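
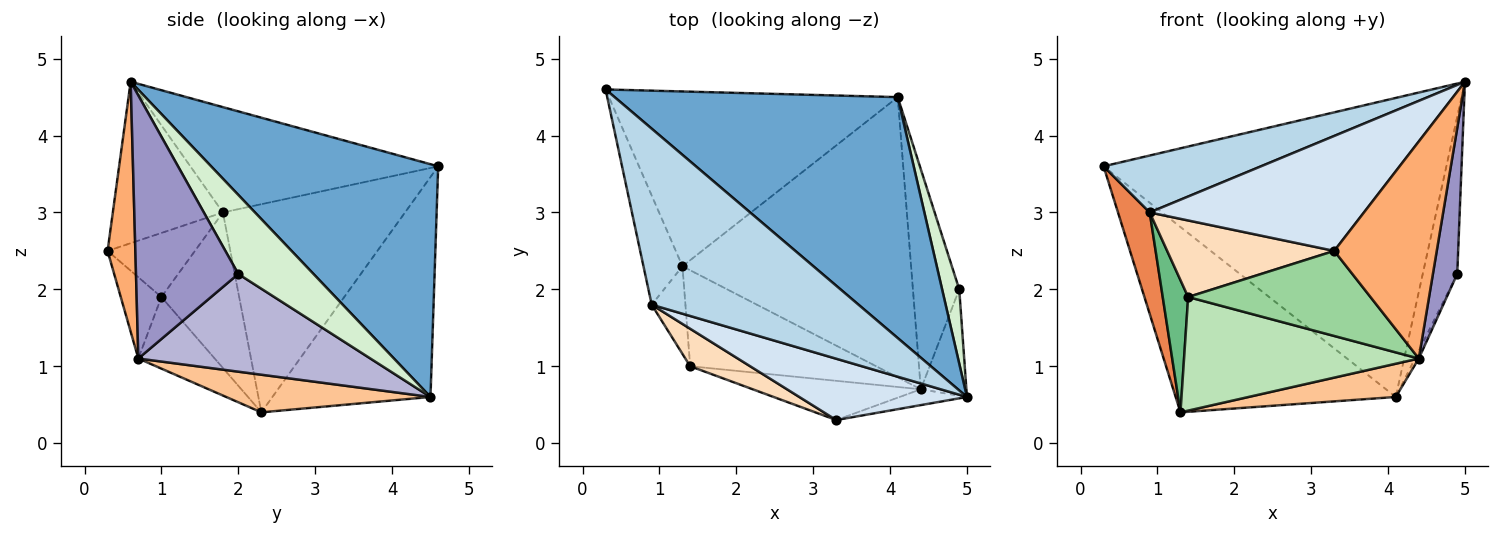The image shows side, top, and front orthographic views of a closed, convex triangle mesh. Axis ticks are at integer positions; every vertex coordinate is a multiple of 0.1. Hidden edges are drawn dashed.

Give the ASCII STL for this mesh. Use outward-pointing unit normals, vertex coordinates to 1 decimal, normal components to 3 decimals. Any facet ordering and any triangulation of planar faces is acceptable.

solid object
 facet normal 0.458 0.692 0.558
  outer loop
   vertex 4.1 4.5 0.6
   vertex 0.3 4.6 3.6
   vertex 5.0 0.6 4.7
  endloop
 endfacet
 facet normal -0.463 0.645 -0.608
  outer loop
   vertex 4.1 4.5 0.6
   vertex 1.3 2.3 0.4
   vertex 0.3 4.6 3.6
  endloop
 endfacet
 facet normal -0.436 -0.277 0.856
  outer loop
   vertex 0.9 1.8 3.0
   vertex 5.0 0.6 4.7
   vertex 0.3 4.6 3.6
  endloop
 endfacet
 facet normal -0.413 -0.804 0.429
  outer loop
   vertex 0.9 1.8 3.0
   vertex 3.3 0.3 2.5
   vertex 5.0 0.6 4.7
  endloop
 endfacet
 facet normal -0.969 -0.169 -0.181
  outer loop
   vertex 0.9 1.8 3.0
   vertex 0.3 4.6 3.6
   vertex 1.3 2.3 0.4
  endloop
 endfacet
 facet normal 0.261 -0.963 -0.070
  outer loop
   vertex 4.4 0.7 1.1
   vertex 5.0 0.6 4.7
   vertex 3.3 0.3 2.5
  endloop
 endfacet
 facet normal 0.161 -0.116 -0.980
  outer loop
   vertex 4.4 0.7 1.1
   vertex 1.3 2.3 0.4
   vertex 4.1 4.5 0.6
  endloop
 endfacet
 facet normal -0.425 -0.813 0.398
  outer loop
   vertex 1.4 1.0 1.9
   vertex 3.3 0.3 2.5
   vertex 0.9 1.8 3.0
  endloop
 endfacet
 facet normal -0.931 -0.304 -0.202
  outer loop
   vertex 1.4 1.0 1.9
   vertex 0.9 1.8 3.0
   vertex 1.3 2.3 0.4
  endloop
 endfacet
 facet normal -0.198 -0.890 -0.410
  outer loop
   vertex 1.4 1.0 1.9
   vertex 4.4 0.7 1.1
   vertex 3.3 0.3 2.5
  endloop
 endfacet
 facet normal -0.241 -0.741 -0.626
  outer loop
   vertex 1.4 1.0 1.9
   vertex 1.3 2.3 0.4
   vertex 4.4 0.7 1.1
  endloop
 endfacet
 facet normal 0.892 0.409 0.193
  outer loop
   vertex 4.9 2.0 2.2
   vertex 4.1 4.5 0.6
   vertex 5.0 0.6 4.7
  endloop
 endfacet
 facet normal 0.959 -0.228 -0.166
  outer loop
   vertex 4.9 2.0 2.2
   vertex 5.0 0.6 4.7
   vertex 4.4 0.7 1.1
  endloop
 endfacet
 facet normal 0.903 0.015 -0.428
  outer loop
   vertex 4.9 2.0 2.2
   vertex 4.4 0.7 1.1
   vertex 4.1 4.5 0.6
  endloop
 endfacet
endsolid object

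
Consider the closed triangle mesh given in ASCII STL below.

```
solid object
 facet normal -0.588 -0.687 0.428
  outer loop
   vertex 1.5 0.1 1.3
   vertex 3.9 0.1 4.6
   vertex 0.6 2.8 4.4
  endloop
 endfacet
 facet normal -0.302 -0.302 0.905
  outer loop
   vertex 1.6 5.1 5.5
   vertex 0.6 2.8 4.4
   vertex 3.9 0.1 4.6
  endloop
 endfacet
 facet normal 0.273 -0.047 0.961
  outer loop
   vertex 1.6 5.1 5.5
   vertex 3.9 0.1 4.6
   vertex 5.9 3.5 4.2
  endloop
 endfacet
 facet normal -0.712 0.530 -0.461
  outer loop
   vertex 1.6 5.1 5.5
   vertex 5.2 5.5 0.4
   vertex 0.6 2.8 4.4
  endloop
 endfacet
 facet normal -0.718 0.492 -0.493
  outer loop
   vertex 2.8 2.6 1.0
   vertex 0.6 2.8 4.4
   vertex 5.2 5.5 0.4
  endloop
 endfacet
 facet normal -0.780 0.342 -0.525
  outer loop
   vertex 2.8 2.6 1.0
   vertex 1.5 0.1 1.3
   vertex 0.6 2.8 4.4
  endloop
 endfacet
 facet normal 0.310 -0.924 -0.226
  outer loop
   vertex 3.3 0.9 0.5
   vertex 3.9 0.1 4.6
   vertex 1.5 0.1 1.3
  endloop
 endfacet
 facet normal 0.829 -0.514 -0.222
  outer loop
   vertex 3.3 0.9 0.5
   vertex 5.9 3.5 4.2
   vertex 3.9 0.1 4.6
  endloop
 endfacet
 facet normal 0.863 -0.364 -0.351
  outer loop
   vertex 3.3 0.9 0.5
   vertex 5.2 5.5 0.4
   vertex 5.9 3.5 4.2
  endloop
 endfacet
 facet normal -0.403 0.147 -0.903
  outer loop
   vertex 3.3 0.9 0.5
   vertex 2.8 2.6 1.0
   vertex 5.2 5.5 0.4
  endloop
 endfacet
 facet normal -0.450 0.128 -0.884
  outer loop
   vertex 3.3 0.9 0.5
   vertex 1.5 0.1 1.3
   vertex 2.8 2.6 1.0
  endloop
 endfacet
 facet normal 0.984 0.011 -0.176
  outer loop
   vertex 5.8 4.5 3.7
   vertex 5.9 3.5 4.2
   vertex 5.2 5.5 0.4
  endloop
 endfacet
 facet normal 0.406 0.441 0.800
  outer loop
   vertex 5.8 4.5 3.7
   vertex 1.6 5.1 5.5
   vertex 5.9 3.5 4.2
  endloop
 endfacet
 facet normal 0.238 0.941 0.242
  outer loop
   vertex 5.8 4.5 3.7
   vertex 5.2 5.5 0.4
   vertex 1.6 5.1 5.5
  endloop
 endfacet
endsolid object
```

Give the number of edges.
21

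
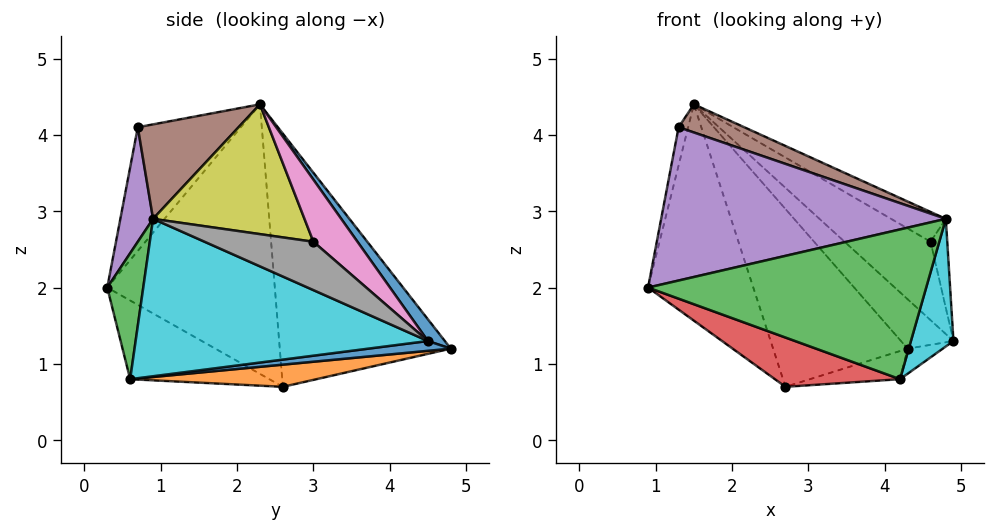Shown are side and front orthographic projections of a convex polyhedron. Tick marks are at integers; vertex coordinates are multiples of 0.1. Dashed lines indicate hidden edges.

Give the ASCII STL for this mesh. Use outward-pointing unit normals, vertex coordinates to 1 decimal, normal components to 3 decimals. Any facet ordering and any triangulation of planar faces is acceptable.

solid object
 facet normal 0.216 0.669 0.711
  outer loop
   vertex 4.3 4.8 1.2
   vertex 1.5 2.3 4.4
   vertex 4.9 4.5 1.3
  endloop
 endfacet
 facet normal -0.825 0.518 -0.226
  outer loop
   vertex 2.7 2.6 0.7
   vertex 0.9 0.3 2.0
   vertex 1.5 2.3 4.4
  endloop
 endfacet
 facet normal -0.770 0.606 -0.201
  outer loop
   vertex 2.7 2.6 0.7
   vertex 1.5 2.3 4.4
   vertex 4.3 4.8 1.2
  endloop
 endfacet
 facet normal -0.981 0.091 0.170
  outer loop
   vertex 1.3 0.7 4.1
   vertex 1.5 2.3 4.4
   vertex 0.9 0.3 2.0
  endloop
 endfacet
 facet normal 0.113 -0.980 0.165
  outer loop
   vertex 1.3 0.7 4.1
   vertex 0.9 0.3 2.0
   vertex 4.8 0.9 2.9
  endloop
 endfacet
 facet normal 0.328 -0.214 0.920
  outer loop
   vertex 1.3 0.7 4.1
   vertex 4.8 0.9 2.9
   vertex 1.5 2.3 4.4
  endloop
 endfacet
 facet normal 0.302 0.589 0.749
  outer loop
   vertex 4.6 3.0 2.6
   vertex 4.9 4.5 1.3
   vertex 1.5 2.3 4.4
  endloop
 endfacet
 facet normal 0.917 0.141 0.374
  outer loop
   vertex 4.6 3.0 2.6
   vertex 4.8 0.9 2.9
   vertex 4.9 4.5 1.3
  endloop
 endfacet
 facet normal 0.466 0.168 0.868
  outer loop
   vertex 4.6 3.0 2.6
   vertex 1.5 2.3 4.4
   vertex 4.8 0.9 2.9
  endloop
 endfacet
 facet normal 0.957 -0.139 -0.254
  outer loop
   vertex 4.2 0.6 0.8
   vertex 4.9 4.5 1.3
   vertex 4.8 0.9 2.9
  endloop
 endfacet
 facet normal 0.206 0.088 -0.975
  outer loop
   vertex 4.2 0.6 0.8
   vertex 4.3 4.8 1.2
   vertex 4.9 4.5 1.3
  endloop
 endfacet
 facet normal 0.184 0.089 -0.979
  outer loop
   vertex 4.2 0.6 0.8
   vertex 2.7 2.6 0.7
   vertex 4.3 4.8 1.2
  endloop
 endfacet
 facet normal 0.128 -0.986 0.104
  outer loop
   vertex 4.2 0.6 0.8
   vertex 4.8 0.9 2.9
   vertex 0.9 0.3 2.0
  endloop
 endfacet
 facet normal -0.306 -0.275 -0.911
  outer loop
   vertex 4.2 0.6 0.8
   vertex 0.9 0.3 2.0
   vertex 2.7 2.6 0.7
  endloop
 endfacet
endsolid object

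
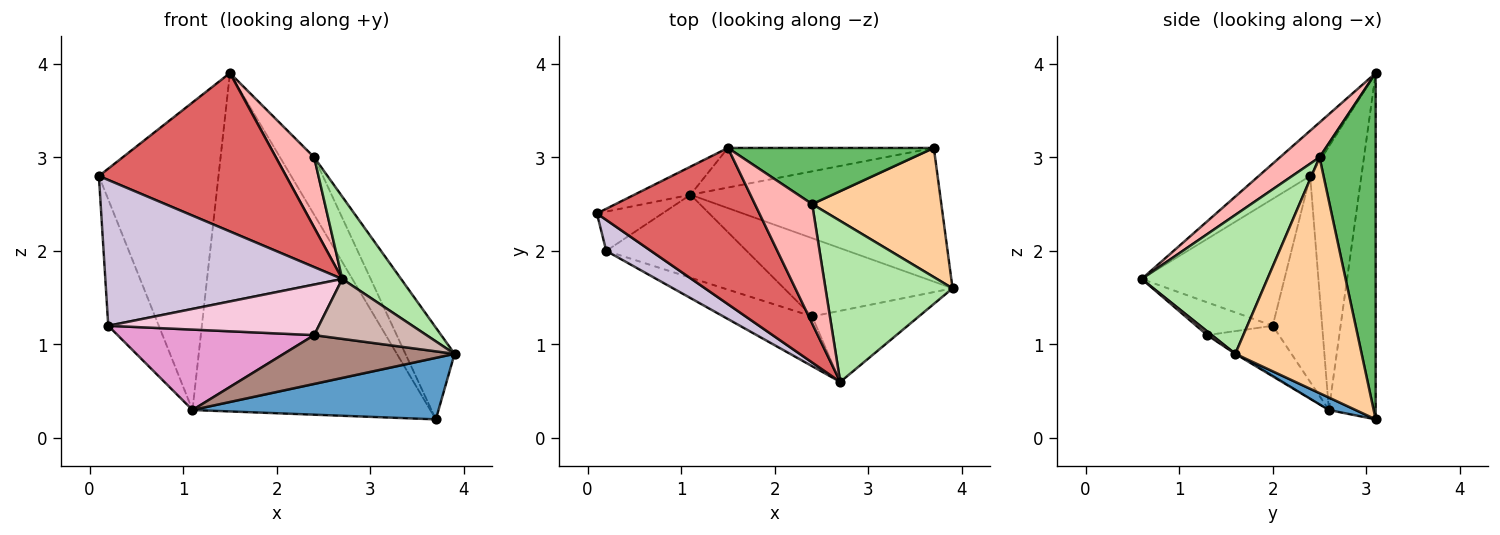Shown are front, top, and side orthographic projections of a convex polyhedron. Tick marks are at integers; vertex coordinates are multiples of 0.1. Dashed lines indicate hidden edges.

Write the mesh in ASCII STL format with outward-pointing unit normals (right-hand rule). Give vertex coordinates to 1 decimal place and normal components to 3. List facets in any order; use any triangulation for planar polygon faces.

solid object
 facet normal 0.045 -0.417 -0.908
  outer loop
   vertex 1.1 2.6 0.3
   vertex 3.7 3.1 0.2
   vertex 3.9 1.6 0.9
  endloop
 endfacet
 facet normal -0.392 0.916 -0.084
  outer loop
   vertex 1.1 2.6 0.3
   vertex 0.1 2.4 2.8
   vertex 1.5 3.1 3.9
  endloop
 endfacet
 facet normal -0.192 0.975 -0.114
  outer loop
   vertex 1.1 2.6 0.3
   vertex 1.5 3.1 3.9
   vertex 3.7 3.1 0.2
  endloop
 endfacet
 facet normal 0.830 0.323 0.455
  outer loop
   vertex 2.4 2.5 3.0
   vertex 3.9 1.6 0.9
   vertex 3.7 3.1 0.2
  endloop
 endfacet
 facet normal 0.762 0.463 0.453
  outer loop
   vertex 2.4 2.5 3.0
   vertex 3.7 3.1 0.2
   vertex 1.5 3.1 3.9
  endloop
 endfacet
 facet normal 0.697 -0.326 0.638
  outer loop
   vertex 2.7 0.6 1.7
   vertex 3.9 1.6 0.9
   vertex 2.4 2.5 3.0
  endloop
 endfacet
 facet normal -0.192 -0.699 0.689
  outer loop
   vertex 2.7 0.6 1.7
   vertex 1.5 3.1 3.9
   vertex 0.1 2.4 2.8
  endloop
 endfacet
 facet normal 0.464 -0.449 0.763
  outer loop
   vertex 2.7 0.6 1.7
   vertex 2.4 2.5 3.0
   vertex 1.5 3.1 3.9
  endloop
 endfacet
 facet normal -0.682 0.698 -0.217
  outer loop
   vertex 0.2 2.0 1.2
   vertex 0.1 2.4 2.8
   vertex 1.1 2.6 0.3
  endloop
 endfacet
 facet normal -0.508 -0.843 0.179
  outer loop
   vertex 0.2 2.0 1.2
   vertex 2.7 0.6 1.7
   vertex 0.1 2.4 2.8
  endloop
 endfacet
 facet normal -0.007 -0.529 -0.848
  outer loop
   vertex 2.4 1.3 1.1
   vertex 1.1 2.6 0.3
   vertex 3.9 1.6 0.9
  endloop
 endfacet
 facet normal 0.027 -0.644 -0.765
  outer loop
   vertex 2.4 1.3 1.1
   vertex 3.9 1.6 0.9
   vertex 2.7 0.6 1.7
  endloop
 endfacet
 facet normal -0.246 -0.675 -0.696
  outer loop
   vertex 2.4 1.3 1.1
   vertex 0.2 2.0 1.2
   vertex 1.1 2.6 0.3
  endloop
 endfacet
 facet normal -0.250 -0.690 -0.679
  outer loop
   vertex 2.4 1.3 1.1
   vertex 2.7 0.6 1.7
   vertex 0.2 2.0 1.2
  endloop
 endfacet
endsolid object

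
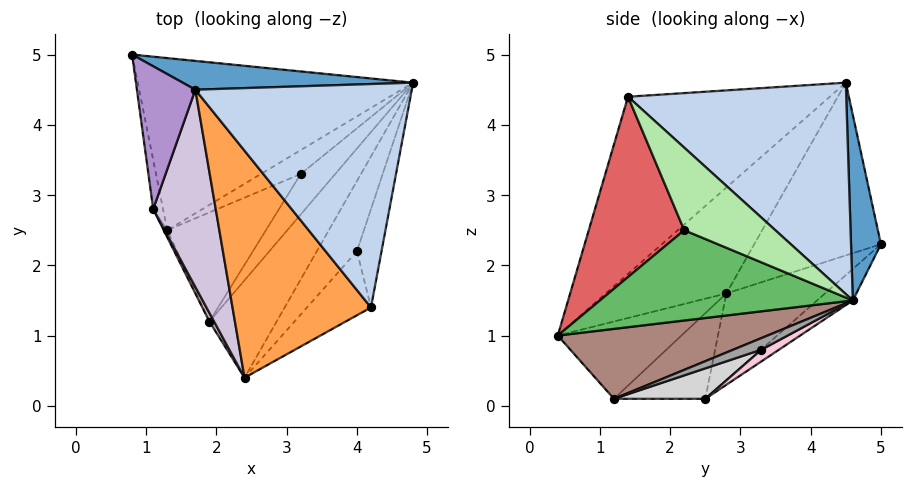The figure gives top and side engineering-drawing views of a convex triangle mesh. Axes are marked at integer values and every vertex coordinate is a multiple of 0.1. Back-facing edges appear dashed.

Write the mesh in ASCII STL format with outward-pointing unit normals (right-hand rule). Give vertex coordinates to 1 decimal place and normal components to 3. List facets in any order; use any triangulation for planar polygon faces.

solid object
 facet normal 0.130 0.978 0.162
  outer loop
   vertex 1.7 4.5 4.6
   vertex 4.8 4.6 1.5
   vertex 0.8 5.0 2.3
  endloop
 endfacet
 facet normal 0.621 0.459 0.635
  outer loop
   vertex 4.2 1.4 4.4
   vertex 4.8 4.6 1.5
   vertex 1.7 4.5 4.6
  endloop
 endfacet
 facet normal -0.653 -0.560 0.510
  outer loop
   vertex 4.2 1.4 4.4
   vertex 1.7 4.5 4.6
   vertex 2.4 0.4 1.0
  endloop
 endfacet
 facet normal -0.086 0.648 -0.756
  outer loop
   vertex 1.3 2.5 0.1
   vertex 0.8 5.0 2.3
   vertex 4.8 4.6 1.5
  endloop
 endfacet
 facet normal 0.826 -0.428 -0.367
  outer loop
   vertex 4.0 2.2 2.5
   vertex 2.4 0.4 1.0
   vertex 4.8 4.6 1.5
  endloop
 endfacet
 facet normal 0.878 -0.402 -0.261
  outer loop
   vertex 4.0 2.2 2.5
   vertex 4.8 4.6 1.5
   vertex 4.2 1.4 4.4
  endloop
 endfacet
 facet normal 0.823 -0.488 -0.292
  outer loop
   vertex 4.0 2.2 2.5
   vertex 4.2 1.4 4.4
   vertex 2.4 0.4 1.0
  endloop
 endfacet
 facet normal -0.989 -0.099 -0.112
  outer loop
   vertex 1.1 2.8 1.6
   vertex 0.8 5.0 2.3
   vertex 1.3 2.5 0.1
  endloop
 endfacet
 facet normal -0.923 -0.225 0.312
  outer loop
   vertex 1.1 2.8 1.6
   vertex 1.7 4.5 4.6
   vertex 0.8 5.0 2.3
  endloop
 endfacet
 facet normal -0.740 -0.510 0.437
  outer loop
   vertex 1.1 2.8 1.6
   vertex 2.4 0.4 1.0
   vertex 1.7 4.5 4.6
  endloop
 endfacet
 facet normal 0.685 -0.313 -0.658
  outer loop
   vertex 1.9 1.2 0.1
   vertex 4.8 4.6 1.5
   vertex 2.4 0.4 1.0
  endloop
 endfacet
 facet normal -0.872 -0.486 0.053
  outer loop
   vertex 1.9 1.2 0.1
   vertex 2.4 0.4 1.0
   vertex 1.1 2.8 1.6
  endloop
 endfacet
 facet normal -0.907 -0.419 -0.037
  outer loop
   vertex 1.9 1.2 0.1
   vertex 1.1 2.8 1.6
   vertex 1.3 2.5 0.1
  endloop
 endfacet
 facet normal 0.278 0.167 -0.946
  outer loop
   vertex 3.2 3.3 0.8
   vertex 1.3 2.5 0.1
   vertex 4.8 4.6 1.5
  endloop
 endfacet
 facet normal 0.316 0.118 -0.941
  outer loop
   vertex 3.2 3.3 0.8
   vertex 4.8 4.6 1.5
   vertex 1.9 1.2 0.1
  endloop
 endfacet
 facet normal 0.292 0.135 -0.947
  outer loop
   vertex 3.2 3.3 0.8
   vertex 1.9 1.2 0.1
   vertex 1.3 2.5 0.1
  endloop
 endfacet
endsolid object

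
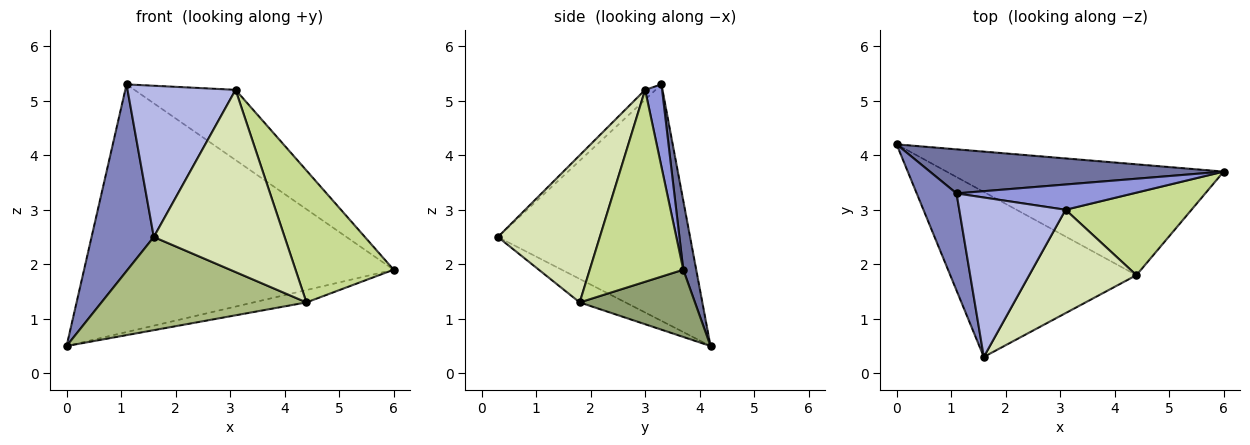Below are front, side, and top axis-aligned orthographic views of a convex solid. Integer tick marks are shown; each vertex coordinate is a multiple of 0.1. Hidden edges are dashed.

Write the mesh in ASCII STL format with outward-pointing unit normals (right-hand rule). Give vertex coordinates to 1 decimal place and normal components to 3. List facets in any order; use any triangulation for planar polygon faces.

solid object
 facet normal 0.041 0.984 0.175
  outer loop
   vertex 1.1 3.3 5.3
   vertex 6.0 3.7 1.9
   vertex 0.0 4.2 0.5
  endloop
 endfacet
 facet normal -0.939 -0.304 0.158
  outer loop
   vertex 1.1 3.3 5.3
   vertex 0.0 4.2 0.5
   vertex 1.6 0.3 2.5
  endloop
 endfacet
 facet normal 0.156 0.929 0.334
  outer loop
   vertex 3.1 3.0 5.2
   vertex 6.0 3.7 1.9
   vertex 1.1 3.3 5.3
  endloop
 endfacet
 facet normal -0.067 -0.687 0.724
  outer loop
   vertex 3.1 3.0 5.2
   vertex 1.1 3.3 5.3
   vertex 1.6 0.3 2.5
  endloop
 endfacet
 facet normal 0.234 0.108 -0.966
  outer loop
   vertex 4.4 1.8 1.3
   vertex 0.0 4.2 0.5
   vertex 6.0 3.7 1.9
  endloop
 endfacet
 facet normal -0.109 -0.489 -0.866
  outer loop
   vertex 4.4 1.8 1.3
   vertex 1.6 0.3 2.5
   vertex 0.0 4.2 0.5
  endloop
 endfacet
 facet normal 0.628 -0.659 0.412
  outer loop
   vertex 4.4 1.8 1.3
   vertex 6.0 3.7 1.9
   vertex 3.1 3.0 5.2
  endloop
 endfacet
 facet normal 0.561 -0.720 0.409
  outer loop
   vertex 4.4 1.8 1.3
   vertex 3.1 3.0 5.2
   vertex 1.6 0.3 2.5
  endloop
 endfacet
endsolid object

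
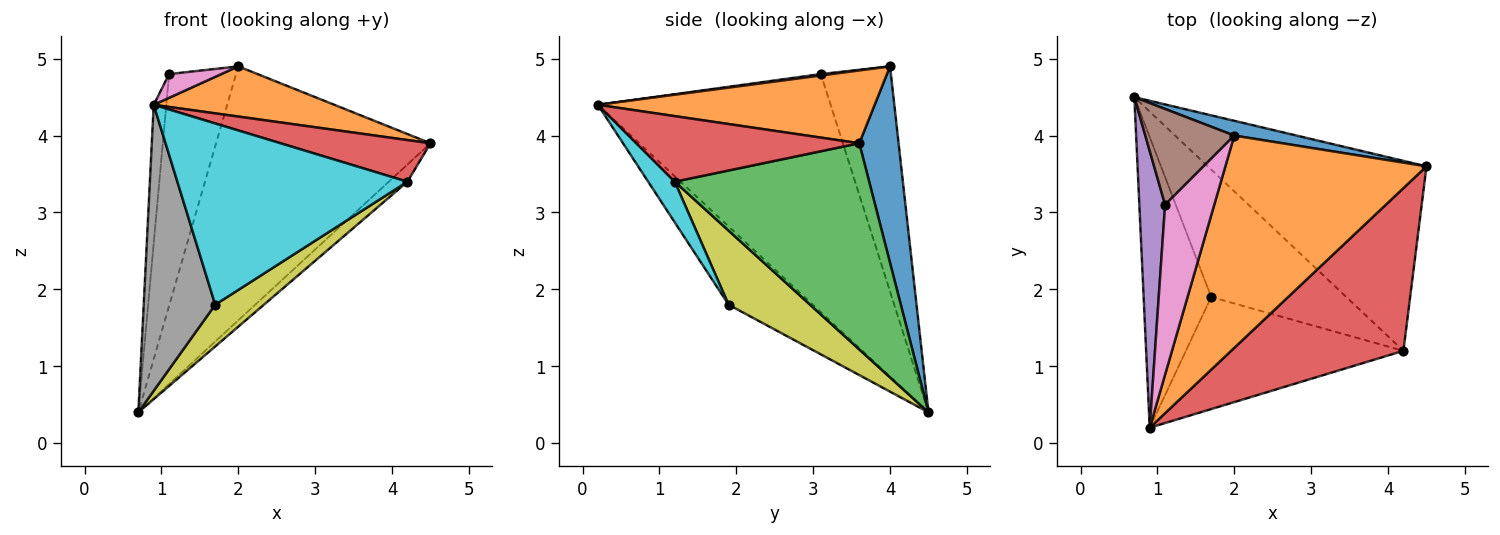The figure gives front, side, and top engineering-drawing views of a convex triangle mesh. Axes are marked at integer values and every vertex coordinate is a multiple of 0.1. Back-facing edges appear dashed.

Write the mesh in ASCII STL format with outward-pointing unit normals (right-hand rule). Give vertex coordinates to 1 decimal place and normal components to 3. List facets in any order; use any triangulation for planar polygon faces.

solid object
 facet normal 0.180 0.982 0.057
  outer loop
   vertex 2.0 4.0 4.9
   vertex 4.5 3.6 3.9
   vertex 0.7 4.5 0.4
  endloop
 endfacet
 facet normal 0.332 -0.217 0.918
  outer loop
   vertex 2.0 4.0 4.9
   vertex 0.9 0.2 4.4
   vertex 4.5 3.6 3.9
  endloop
 endfacet
 facet normal 0.684 0.066 -0.726
  outer loop
   vertex 4.2 1.2 3.4
   vertex 0.7 4.5 0.4
   vertex 4.5 3.6 3.9
  endloop
 endfacet
 facet normal 0.346 -0.233 0.909
  outer loop
   vertex 4.2 1.2 3.4
   vertex 4.5 3.6 3.9
   vertex 0.9 0.2 4.4
  endloop
 endfacet
 facet normal -0.993 0.054 0.107
  outer loop
   vertex 1.1 3.1 4.8
   vertex 0.7 4.5 0.4
   vertex 0.9 0.2 4.4
  endloop
 endfacet
 facet normal -0.695 0.664 0.275
  outer loop
   vertex 1.1 3.1 4.8
   vertex 2.0 4.0 4.9
   vertex 0.7 4.5 0.4
  endloop
 endfacet
 facet normal 0.029 -0.139 0.990
  outer loop
   vertex 1.1 3.1 4.8
   vertex 0.9 0.2 4.4
   vertex 2.0 4.0 4.9
  endloop
 endfacet
 facet normal -0.637 -0.541 -0.550
  outer loop
   vertex 1.7 1.9 1.8
   vertex 0.9 0.2 4.4
   vertex 0.7 4.5 0.4
  endloop
 endfacet
 facet normal 0.462 -0.276 -0.843
  outer loop
   vertex 1.7 1.9 1.8
   vertex 0.7 4.5 0.4
   vertex 4.2 1.2 3.4
  endloop
 endfacet
 facet normal 0.098 -0.846 -0.523
  outer loop
   vertex 1.7 1.9 1.8
   vertex 4.2 1.2 3.4
   vertex 0.9 0.2 4.4
  endloop
 endfacet
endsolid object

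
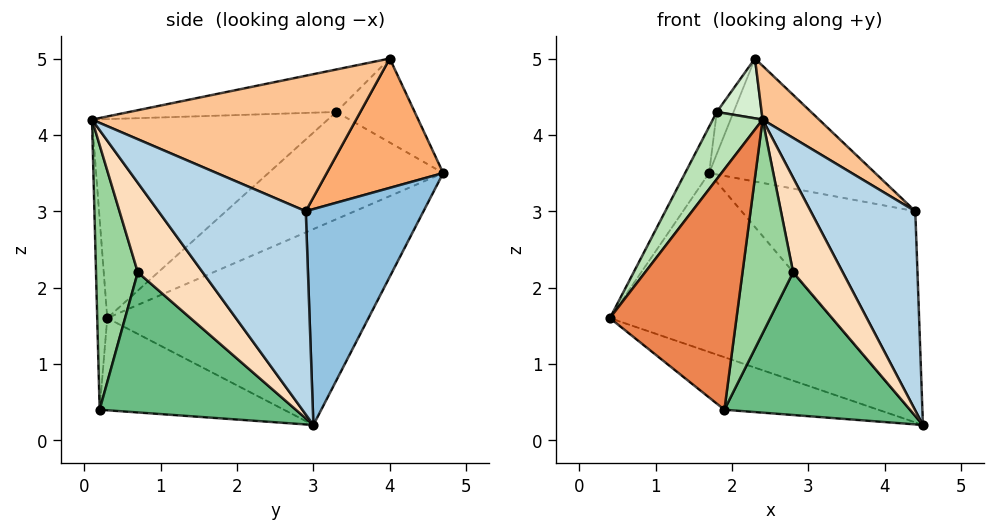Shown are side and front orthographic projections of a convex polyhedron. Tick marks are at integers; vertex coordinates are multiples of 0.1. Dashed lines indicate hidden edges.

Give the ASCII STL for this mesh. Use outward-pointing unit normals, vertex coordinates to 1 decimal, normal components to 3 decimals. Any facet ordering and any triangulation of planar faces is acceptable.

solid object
 facet normal -0.544 0.463 -0.700
  outer loop
   vertex 1.7 4.7 3.5
   vertex 4.5 3.0 0.2
   vertex 0.4 0.3 1.6
  endloop
 endfacet
 facet normal 0.560 0.827 0.050
  outer loop
   vertex 4.4 2.9 3.0
   vertex 4.5 3.0 0.2
   vertex 1.7 4.7 3.5
  endloop
 endfacet
 facet normal 0.815 -0.579 0.008
  outer loop
   vertex 4.4 2.9 3.0
   vertex 2.4 0.1 4.2
   vertex 4.5 3.0 0.2
  endloop
 endfacet
 facet normal -0.539 0.450 -0.712
  outer loop
   vertex 1.9 0.2 0.4
   vertex 0.4 0.3 1.6
   vertex 4.5 3.0 0.2
  endloop
 endfacet
 facet normal -0.079 -0.997 -0.016
  outer loop
   vertex 1.9 0.2 0.4
   vertex 2.4 0.1 4.2
   vertex 0.4 0.3 1.6
  endloop
 endfacet
 facet normal 0.568 0.809 0.151
  outer loop
   vertex 2.3 4.0 5.0
   vertex 4.4 2.9 3.0
   vertex 1.7 4.7 3.5
  endloop
 endfacet
 facet normal 0.644 -0.138 0.752
  outer loop
   vertex 2.3 4.0 5.0
   vertex 2.4 0.1 4.2
   vertex 4.4 2.9 3.0
  endloop
 endfacet
 facet normal 0.794 -0.607 -0.023
  outer loop
   vertex 2.8 0.7 2.2
   vertex 4.5 3.0 0.2
   vertex 2.4 0.1 4.2
  endloop
 endfacet
 facet normal 0.716 -0.677 -0.170
  outer loop
   vertex 2.8 0.7 2.2
   vertex 1.9 0.2 0.4
   vertex 4.5 3.0 0.2
  endloop
 endfacet
 facet normal 0.633 -0.767 -0.103
  outer loop
   vertex 2.8 0.7 2.2
   vertex 2.4 0.1 4.2
   vertex 1.9 0.2 0.4
  endloop
 endfacet
 facet normal -0.788 -0.166 0.593
  outer loop
   vertex 1.8 3.3 4.3
   vertex 0.4 0.3 1.6
   vertex 2.4 0.1 4.2
  endloop
 endfacet
 facet normal -0.723 -0.157 0.673
  outer loop
   vertex 1.8 3.3 4.3
   vertex 2.4 0.1 4.2
   vertex 2.3 4.0 5.0
  endloop
 endfacet
 facet normal -0.931 0.128 0.341
  outer loop
   vertex 1.8 3.3 4.3
   vertex 1.7 4.7 3.5
   vertex 0.4 0.3 1.6
  endloop
 endfacet
 facet normal -0.878 0.188 0.439
  outer loop
   vertex 1.8 3.3 4.3
   vertex 2.3 4.0 5.0
   vertex 1.7 4.7 3.5
  endloop
 endfacet
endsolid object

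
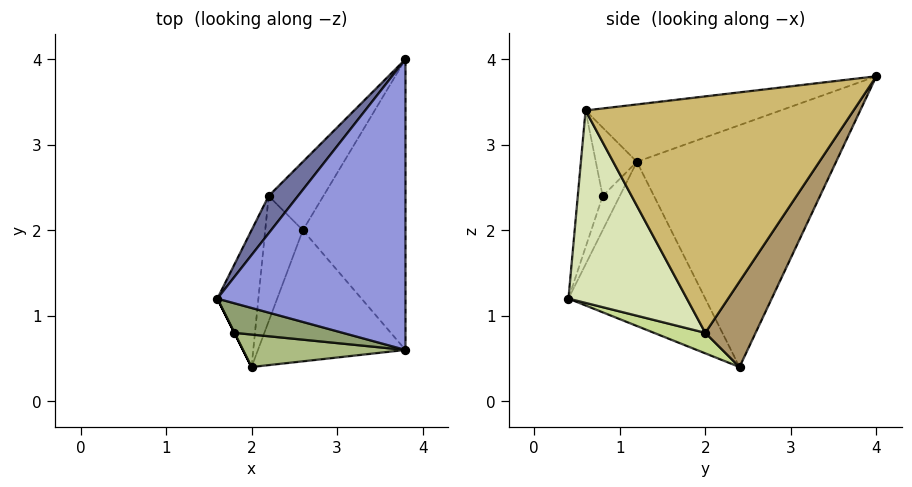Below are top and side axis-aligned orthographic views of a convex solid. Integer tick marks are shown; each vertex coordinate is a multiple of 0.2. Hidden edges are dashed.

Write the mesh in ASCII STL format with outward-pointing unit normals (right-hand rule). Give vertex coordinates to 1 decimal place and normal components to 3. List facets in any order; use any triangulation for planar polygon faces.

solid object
 facet normal -0.799 0.593 0.097
  outer loop
   vertex 2.2 2.4 0.4
   vertex 1.6 1.2 2.8
   vertex 3.8 4.0 3.8
  endloop
 endfacet
 facet normal -0.970 0.000 -0.243
  outer loop
   vertex 2.2 2.4 0.4
   vertex 2.0 0.4 1.2
   vertex 1.6 1.2 2.8
  endloop
 endfacet
 facet normal -0.290 -0.112 0.951
  outer loop
   vertex 3.8 0.6 3.4
   vertex 3.8 4.0 3.8
   vertex 1.6 1.2 2.8
  endloop
 endfacet
 facet normal -0.894 -0.447 0.000
  outer loop
   vertex 1.8 0.8 2.4
   vertex 1.6 1.2 2.8
   vertex 2.0 0.4 1.2
  endloop
 endfacet
 facet normal -0.357 -0.744 0.565
  outer loop
   vertex 1.8 0.8 2.4
   vertex 3.8 0.6 3.4
   vertex 1.6 1.2 2.8
  endloop
 endfacet
 facet normal -0.230 -0.934 0.273
  outer loop
   vertex 1.8 0.8 2.4
   vertex 2.0 0.4 1.2
   vertex 3.8 0.6 3.4
  endloop
 endfacet
 facet normal 0.445 -0.371 -0.815
  outer loop
   vertex 2.6 2.0 0.8
   vertex 2.0 0.4 1.2
   vertex 2.2 2.4 0.4
  endloop
 endfacet
 facet normal 0.724 -0.410 -0.555
  outer loop
   vertex 2.6 2.0 0.8
   vertex 3.8 0.6 3.4
   vertex 2.0 0.4 1.2
  endloop
 endfacet
 facet normal 0.806 0.290 -0.516
  outer loop
   vertex 2.6 2.0 0.8
   vertex 2.2 2.4 0.4
   vertex 3.8 4.0 3.8
  endloop
 endfacet
 facet normal 0.916 0.047 -0.398
  outer loop
   vertex 2.6 2.0 0.8
   vertex 3.8 4.0 3.8
   vertex 3.8 0.6 3.4
  endloop
 endfacet
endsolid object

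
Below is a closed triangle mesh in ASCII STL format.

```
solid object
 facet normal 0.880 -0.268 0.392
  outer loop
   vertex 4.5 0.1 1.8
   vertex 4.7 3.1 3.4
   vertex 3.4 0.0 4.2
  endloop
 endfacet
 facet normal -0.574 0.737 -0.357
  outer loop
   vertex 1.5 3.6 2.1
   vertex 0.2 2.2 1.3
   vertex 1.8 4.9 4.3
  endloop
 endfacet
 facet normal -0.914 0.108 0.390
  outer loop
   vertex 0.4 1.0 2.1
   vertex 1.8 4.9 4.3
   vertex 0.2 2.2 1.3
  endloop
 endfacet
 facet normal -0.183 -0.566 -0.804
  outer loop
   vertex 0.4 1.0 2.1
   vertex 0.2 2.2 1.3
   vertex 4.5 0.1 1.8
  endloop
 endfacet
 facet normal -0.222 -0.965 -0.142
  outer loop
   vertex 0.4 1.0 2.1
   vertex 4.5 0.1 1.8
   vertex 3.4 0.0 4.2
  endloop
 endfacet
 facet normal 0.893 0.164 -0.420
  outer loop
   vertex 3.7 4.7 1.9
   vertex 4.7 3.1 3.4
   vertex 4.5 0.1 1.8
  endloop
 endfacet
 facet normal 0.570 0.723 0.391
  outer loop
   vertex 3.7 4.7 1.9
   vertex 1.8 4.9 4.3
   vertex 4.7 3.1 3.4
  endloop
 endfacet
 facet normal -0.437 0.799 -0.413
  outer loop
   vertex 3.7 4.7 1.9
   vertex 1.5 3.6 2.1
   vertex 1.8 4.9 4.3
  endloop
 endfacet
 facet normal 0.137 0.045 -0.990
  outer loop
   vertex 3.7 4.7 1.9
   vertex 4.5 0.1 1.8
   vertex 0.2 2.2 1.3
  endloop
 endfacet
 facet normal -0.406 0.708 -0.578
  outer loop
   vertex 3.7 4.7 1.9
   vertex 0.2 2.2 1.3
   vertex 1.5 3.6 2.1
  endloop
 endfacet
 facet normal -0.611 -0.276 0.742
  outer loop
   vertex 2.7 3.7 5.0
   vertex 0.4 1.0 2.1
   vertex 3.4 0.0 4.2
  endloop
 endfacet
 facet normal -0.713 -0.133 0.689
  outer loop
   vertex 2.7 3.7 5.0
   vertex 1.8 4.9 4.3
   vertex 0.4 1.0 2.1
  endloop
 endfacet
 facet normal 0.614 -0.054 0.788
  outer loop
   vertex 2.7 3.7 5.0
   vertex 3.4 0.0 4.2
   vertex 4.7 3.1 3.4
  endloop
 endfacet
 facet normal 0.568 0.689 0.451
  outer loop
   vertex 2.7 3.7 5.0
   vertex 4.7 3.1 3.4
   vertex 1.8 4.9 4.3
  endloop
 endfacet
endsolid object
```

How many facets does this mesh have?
14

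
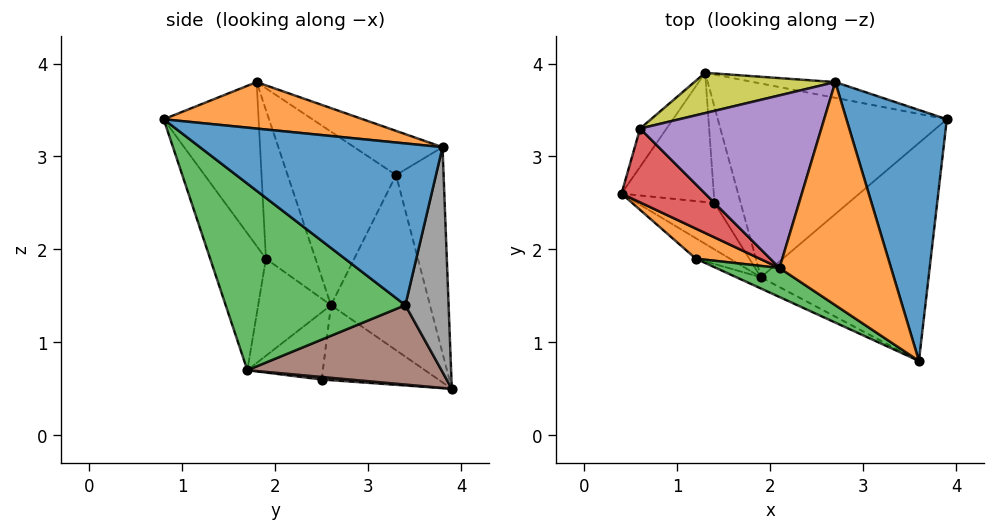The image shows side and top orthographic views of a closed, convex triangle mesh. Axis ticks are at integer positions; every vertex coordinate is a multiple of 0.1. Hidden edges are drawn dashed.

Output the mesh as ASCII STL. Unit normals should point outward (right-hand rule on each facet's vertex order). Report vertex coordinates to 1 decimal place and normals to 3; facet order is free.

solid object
 facet normal 0.812 0.294 0.504
  outer loop
   vertex 2.7 3.8 3.1
   vertex 3.6 0.8 3.4
   vertex 3.9 3.4 1.4
  endloop
 endfacet
 facet normal 0.377 0.203 0.904
  outer loop
   vertex 2.7 3.8 3.1
   vertex 2.1 1.8 3.8
   vertex 3.6 0.8 3.4
  endloop
 endfacet
 facet normal 0.638 -0.514 -0.573
  outer loop
   vertex 1.9 1.7 0.7
   vertex 3.9 3.4 1.4
   vertex 3.6 0.8 3.4
  endloop
 endfacet
 facet normal -0.769 -0.522 0.371
  outer loop
   vertex 0.6 3.3 2.8
   vertex 0.4 2.6 1.4
   vertex 2.1 1.8 3.8
  endloop
 endfacet
 facet normal -0.219 0.380 0.899
  outer loop
   vertex 0.6 3.3 2.8
   vertex 2.1 1.8 3.8
   vertex 2.7 3.8 3.1
  endloop
 endfacet
 facet normal 0.328 0.003 -0.945
  outer loop
   vertex 1.3 3.9 0.5
   vertex 3.9 3.4 1.4
   vertex 1.9 1.7 0.7
  endloop
 endfacet
 facet normal -0.855 0.502 -0.129
  outer loop
   vertex 1.3 3.9 0.5
   vertex 0.4 2.6 1.4
   vertex 0.6 3.3 2.8
  endloop
 endfacet
 facet normal 0.214 0.974 -0.078
  outer loop
   vertex 1.3 3.9 0.5
   vertex 2.7 3.8 3.1
   vertex 3.9 3.4 1.4
  endloop
 endfacet
 facet normal -0.251 0.952 0.172
  outer loop
   vertex 1.3 3.9 0.5
   vertex 0.6 3.3 2.8
   vertex 2.7 3.8 3.1
  endloop
 endfacet
 facet normal -0.571 -0.796 -0.201
  outer loop
   vertex 1.2 1.9 1.9
   vertex 0.4 2.6 1.4
   vertex 1.9 1.7 0.7
  endloop
 endfacet
 facet normal -0.380 -0.922 -0.068
  outer loop
   vertex 1.2 1.9 1.9
   vertex 1.9 1.7 0.7
   vertex 3.6 0.8 3.4
  endloop
 endfacet
 facet normal -0.729 -0.609 0.313
  outer loop
   vertex 1.2 1.9 1.9
   vertex 2.1 1.8 3.8
   vertex 0.4 2.6 1.4
  endloop
 endfacet
 facet normal -0.507 -0.839 0.196
  outer loop
   vertex 1.2 1.9 1.9
   vertex 3.6 0.8 3.4
   vertex 2.1 1.8 3.8
  endloop
 endfacet
 facet normal -0.585 -0.450 -0.675
  outer loop
   vertex 1.4 2.5 0.6
   vertex 1.9 1.7 0.7
   vertex 0.4 2.6 1.4
  endloop
 endfacet
 facet normal -0.628 -0.100 -0.772
  outer loop
   vertex 1.4 2.5 0.6
   vertex 0.4 2.6 1.4
   vertex 1.3 3.9 0.5
  endloop
 endfacet
 facet normal 0.096 -0.064 -0.993
  outer loop
   vertex 1.4 2.5 0.6
   vertex 1.3 3.9 0.5
   vertex 1.9 1.7 0.7
  endloop
 endfacet
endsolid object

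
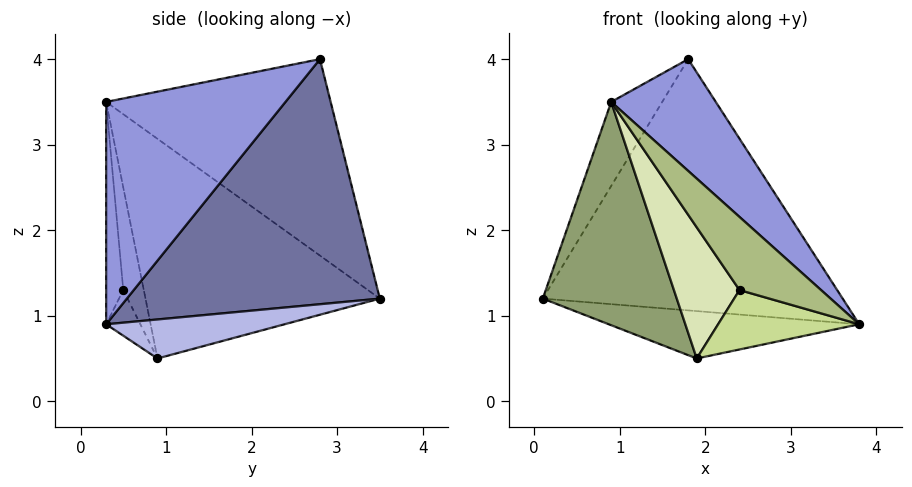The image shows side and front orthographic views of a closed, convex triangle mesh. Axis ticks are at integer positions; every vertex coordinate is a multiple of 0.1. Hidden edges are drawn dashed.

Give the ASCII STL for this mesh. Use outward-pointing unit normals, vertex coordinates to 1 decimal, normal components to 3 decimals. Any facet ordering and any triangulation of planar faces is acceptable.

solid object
 facet normal 0.632 0.749 -0.196
  outer loop
   vertex 1.8 2.8 4.0
   vertex 3.8 0.3 0.9
   vertex 0.1 3.5 1.2
  endloop
 endfacet
 facet normal -0.819 0.186 0.543
  outer loop
   vertex 1.8 2.8 4.0
   vertex 0.1 3.5 1.2
   vertex 0.9 0.3 3.5
  endloop
 endfacet
 facet normal 0.622 -0.363 0.694
  outer loop
   vertex 1.8 2.8 4.0
   vertex 0.9 0.3 3.5
   vertex 3.8 0.3 0.9
  endloop
 endfacet
 facet normal 0.317 0.445 -0.838
  outer loop
   vertex 1.9 0.9 0.5
   vertex 0.1 3.5 1.2
   vertex 3.8 0.3 0.9
  endloop
 endfacet
 facet normal -0.809 -0.463 -0.362
  outer loop
   vertex 1.9 0.9 0.5
   vertex 0.9 0.3 3.5
   vertex 0.1 3.5 1.2
  endloop
 endfacet
 facet normal -0.200 -0.954 -0.223
  outer loop
   vertex 2.4 0.5 1.3
   vertex 3.8 0.3 0.9
   vertex 0.9 0.3 3.5
  endloop
 endfacet
 facet normal -0.223 -0.920 -0.321
  outer loop
   vertex 2.4 0.5 1.3
   vertex 1.9 0.9 0.5
   vertex 3.8 0.3 0.9
  endloop
 endfacet
 facet normal -0.287 -0.916 -0.279
  outer loop
   vertex 2.4 0.5 1.3
   vertex 0.9 0.3 3.5
   vertex 1.9 0.9 0.5
  endloop
 endfacet
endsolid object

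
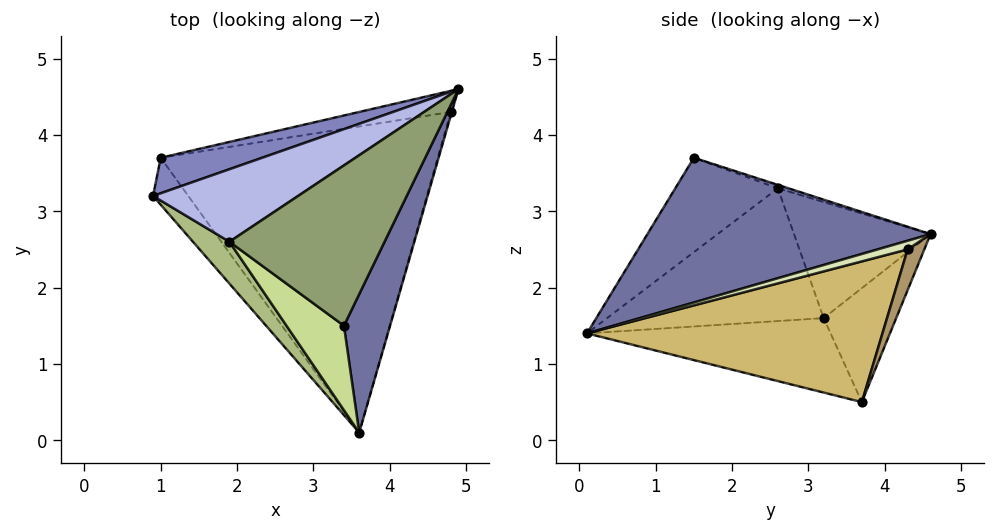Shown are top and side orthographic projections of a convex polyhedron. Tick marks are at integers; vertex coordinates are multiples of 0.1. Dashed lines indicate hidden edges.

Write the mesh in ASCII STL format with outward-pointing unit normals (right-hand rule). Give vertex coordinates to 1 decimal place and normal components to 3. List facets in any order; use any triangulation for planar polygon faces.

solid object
 facet normal 0.896 -0.341 0.286
  outer loop
   vertex 3.4 1.5 3.7
   vertex 3.6 0.1 1.4
   vertex 4.9 4.6 2.7
  endloop
 endfacet
 facet normal -0.394 0.850 0.350
  outer loop
   vertex 1.0 3.7 0.5
   vertex 0.9 3.2 1.6
   vertex 4.9 4.6 2.7
  endloop
 endfacet
 facet normal -0.720 -0.605 -0.340
  outer loop
   vertex 1.0 3.7 0.5
   vertex 3.6 0.1 1.4
   vertex 0.9 3.2 1.6
  endloop
 endfacet
 facet normal -0.406 0.761 0.507
  outer loop
   vertex 1.9 2.6 3.3
   vertex 4.9 4.6 2.7
   vertex 0.9 3.2 1.6
  endloop
 endfacet
 facet normal -0.021 0.316 0.948
  outer loop
   vertex 1.9 2.6 3.3
   vertex 3.4 1.5 3.7
   vertex 4.9 4.6 2.7
  endloop
 endfacet
 facet normal -0.732 -0.651 0.201
  outer loop
   vertex 1.9 2.6 3.3
   vertex 0.9 3.2 1.6
   vertex 3.6 0.1 1.4
  endloop
 endfacet
 facet normal -0.611 -0.698 0.372
  outer loop
   vertex 1.9 2.6 3.3
   vertex 3.6 0.1 1.4
   vertex 3.4 1.5 3.7
  endloop
 endfacet
 facet normal 0.963 -0.245 -0.113
  outer loop
   vertex 4.8 4.3 2.5
   vertex 4.9 4.6 2.7
   vertex 3.6 0.1 1.4
  endloop
 endfacet
 facet normal 0.367 0.428 -0.826
  outer loop
   vertex 4.8 4.3 2.5
   vertex 1.0 3.7 0.5
   vertex 4.9 4.6 2.7
  endloop
 endfacet
 facet normal 0.450 0.104 -0.887
  outer loop
   vertex 4.8 4.3 2.5
   vertex 3.6 0.1 1.4
   vertex 1.0 3.7 0.5
  endloop
 endfacet
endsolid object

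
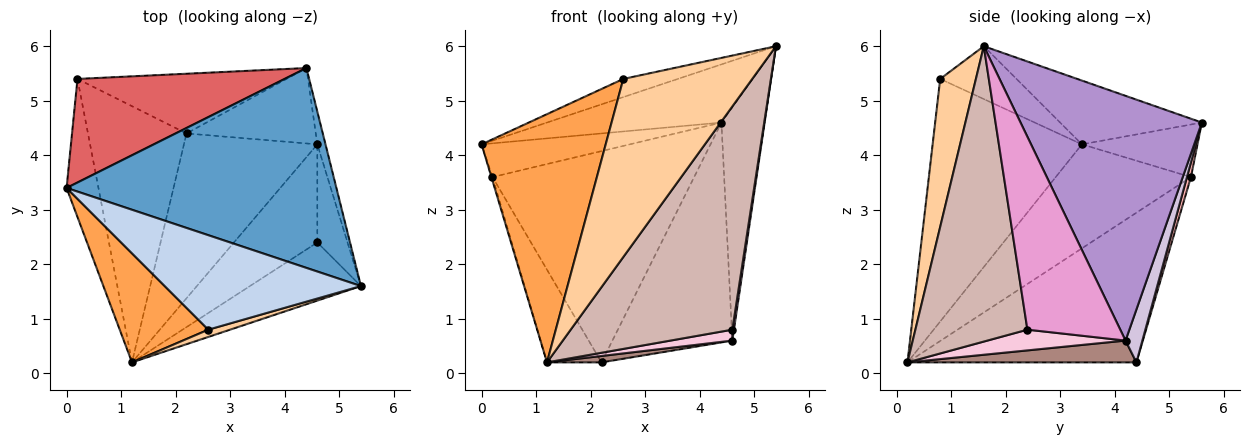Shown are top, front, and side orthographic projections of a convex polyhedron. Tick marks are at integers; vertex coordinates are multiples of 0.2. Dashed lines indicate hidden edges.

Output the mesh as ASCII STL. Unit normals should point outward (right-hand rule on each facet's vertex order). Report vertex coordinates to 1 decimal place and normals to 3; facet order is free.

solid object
 facet normal -0.221 0.272 0.936
  outer loop
   vertex 4.4 5.6 4.6
   vertex 0.0 3.4 4.2
   vertex 5.4 1.6 6.0
  endloop
 endfacet
 facet normal -0.256 0.183 0.949
  outer loop
   vertex 2.6 0.8 5.4
   vertex 5.4 1.6 6.0
   vertex 0.0 3.4 4.2
  endloop
 endfacet
 facet normal -0.740 -0.616 0.270
  outer loop
   vertex 2.6 0.8 5.4
   vertex 0.0 3.4 4.2
   vertex 1.2 0.2 0.2
  endloop
 endfacet
 facet normal 0.267 -0.963 0.039
  outer loop
   vertex 2.6 0.8 5.4
   vertex 1.2 0.2 0.2
   vertex 5.4 1.6 6.0
  endloop
 endfacet
 facet normal -0.956 0.008 -0.293
  outer loop
   vertex 0.2 5.4 3.6
   vertex 1.2 0.2 0.2
   vertex 0.0 3.4 4.2
  endloop
 endfacet
 facet normal -0.819 0.195 -0.539
  outer loop
   vertex 0.2 5.4 3.6
   vertex 2.2 4.4 0.2
   vertex 1.2 0.2 0.2
  endloop
 endfacet
 facet normal -0.234 0.301 0.924
  outer loop
   vertex 0.2 5.4 3.6
   vertex 0.0 3.4 4.2
   vertex 4.4 5.6 4.6
  endloop
 endfacet
 facet normal 0.019 0.962 -0.272
  outer loop
   vertex 0.2 5.4 3.6
   vertex 4.4 5.6 4.6
   vertex 2.2 4.4 0.2
  endloop
 endfacet
 facet normal 0.972 0.232 -0.032
  outer loop
   vertex 4.6 4.2 0.6
   vertex 4.4 5.6 4.6
   vertex 5.4 1.6 6.0
  endloop
 endfacet
 facet normal 0.132 0.938 -0.322
  outer loop
   vertex 4.6 4.2 0.6
   vertex 2.2 4.4 0.2
   vertex 4.4 5.6 4.6
  endloop
 endfacet
 facet normal 0.161 -0.038 -0.986
  outer loop
   vertex 4.6 4.2 0.6
   vertex 1.2 0.2 0.2
   vertex 2.2 4.4 0.2
  endloop
 endfacet
 facet normal 0.557 -0.804 -0.209
  outer loop
   vertex 4.6 2.4 0.8
   vertex 5.4 1.6 6.0
   vertex 1.2 0.2 0.2
  endloop
 endfacet
 facet normal 0.988 -0.017 -0.155
  outer loop
   vertex 4.6 2.4 0.8
   vertex 4.6 4.2 0.6
   vertex 5.4 1.6 6.0
  endloop
 endfacet
 facet normal 0.240 -0.107 -0.965
  outer loop
   vertex 4.6 2.4 0.8
   vertex 1.2 0.2 0.2
   vertex 4.6 4.2 0.6
  endloop
 endfacet
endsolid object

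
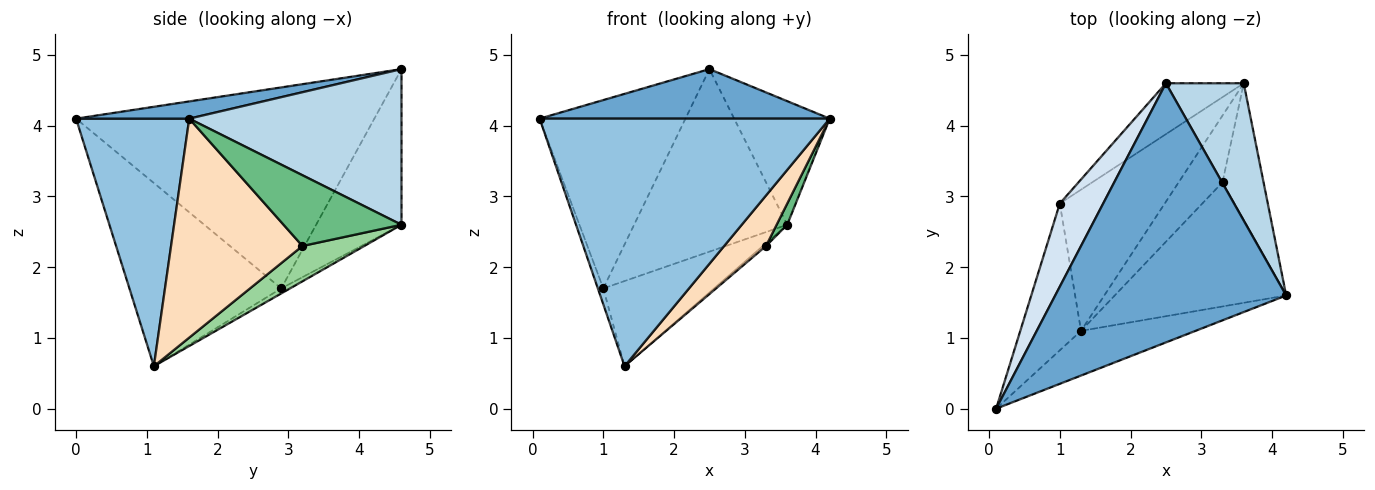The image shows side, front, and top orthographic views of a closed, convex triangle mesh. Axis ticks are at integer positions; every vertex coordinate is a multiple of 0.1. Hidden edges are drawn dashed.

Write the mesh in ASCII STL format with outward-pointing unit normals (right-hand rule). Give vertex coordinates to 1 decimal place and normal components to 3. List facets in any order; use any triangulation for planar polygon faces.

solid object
 facet normal 0.073 -0.187 0.980
  outer loop
   vertex 2.5 4.6 4.8
   vertex 0.1 0.0 4.1
   vertex 4.2 1.6 4.1
  endloop
 endfacet
 facet normal 0.359 -0.919 -0.166
  outer loop
   vertex 1.3 1.1 0.6
   vertex 4.2 1.6 4.1
   vertex 0.1 0.0 4.1
  endloop
 endfacet
 facet normal 0.830 0.373 0.415
  outer loop
   vertex 3.6 4.6 2.6
   vertex 2.5 4.6 4.8
   vertex 4.2 1.6 4.1
  endloop
 endfacet
 facet normal -0.882 0.431 0.190
  outer loop
   vertex 1.0 2.9 1.7
   vertex 0.1 0.0 4.1
   vertex 2.5 4.6 4.8
  endloop
 endfacet
 facet normal -0.949 0.034 -0.315
  outer loop
   vertex 1.0 2.9 1.7
   vertex 1.3 1.1 0.6
   vertex 0.1 0.0 4.1
  endloop
 endfacet
 facet normal -0.473 0.849 -0.237
  outer loop
   vertex 1.0 2.9 1.7
   vertex 2.5 4.6 4.8
   vertex 3.6 4.6 2.6
  endloop
 endfacet
 facet normal -0.041 0.516 -0.856
  outer loop
   vertex 1.0 2.9 1.7
   vertex 3.6 4.6 2.6
   vertex 1.3 1.1 0.6
  endloop
 endfacet
 facet normal 0.764 -0.243 -0.598
  outer loop
   vertex 3.3 3.2 2.3
   vertex 4.2 1.6 4.1
   vertex 1.3 1.1 0.6
  endloop
 endfacet
 facet normal 0.862 -0.078 -0.500
  outer loop
   vertex 3.3 3.2 2.3
   vertex 3.6 4.6 2.6
   vertex 4.2 1.6 4.1
  endloop
 endfacet
 facet normal 0.627 0.032 -0.778
  outer loop
   vertex 3.3 3.2 2.3
   vertex 1.3 1.1 0.6
   vertex 3.6 4.6 2.6
  endloop
 endfacet
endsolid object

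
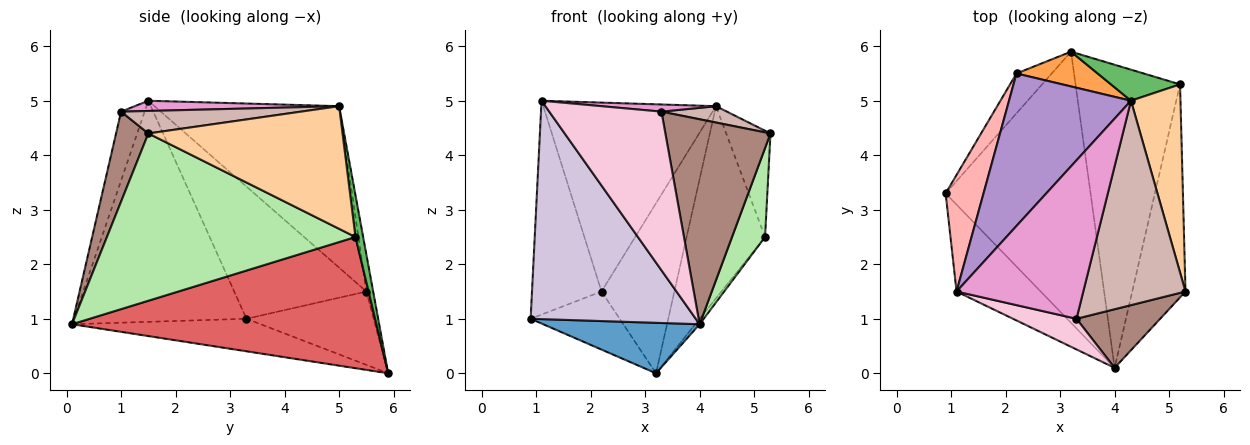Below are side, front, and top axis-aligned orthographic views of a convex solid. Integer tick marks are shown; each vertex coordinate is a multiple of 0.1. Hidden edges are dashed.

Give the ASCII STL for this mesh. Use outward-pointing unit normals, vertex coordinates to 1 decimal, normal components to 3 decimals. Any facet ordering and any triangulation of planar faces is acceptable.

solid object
 facet normal -0.215 -0.179 -0.960
  outer loop
   vertex 4.0 0.1 0.9
   vertex 0.9 3.3 1.0
   vertex 3.2 5.9 0.0
  endloop
 endfacet
 facet normal -0.762 0.534 -0.366
  outer loop
   vertex 2.2 5.5 1.5
   vertex 3.2 5.9 0.0
   vertex 0.9 3.3 1.0
  endloop
 endfacet
 facet normal -0.091 0.976 0.200
  outer loop
   vertex 2.2 5.5 1.5
   vertex 4.3 5.0 4.9
   vertex 3.2 5.9 0.0
  endloop
 endfacet
 facet normal 0.907 0.207 0.366
  outer loop
   vertex 5.2 5.3 2.5
   vertex 4.3 5.0 4.9
   vertex 5.3 1.5 4.4
  endloop
 endfacet
 facet normal 0.096 0.983 0.159
  outer loop
   vertex 5.2 5.3 2.5
   vertex 3.2 5.9 0.0
   vertex 4.3 5.0 4.9
  endloop
 endfacet
 facet normal 0.945 -0.126 -0.301
  outer loop
   vertex 5.2 5.3 2.5
   vertex 5.3 1.5 4.4
   vertex 4.0 0.1 0.9
  endloop
 endfacet
 facet normal 0.782 0.011 -0.623
  outer loop
   vertex 5.2 5.3 2.5
   vertex 4.0 0.1 0.9
   vertex 3.2 5.9 0.0
  endloop
 endfacet
 facet normal -0.858 0.451 0.246
  outer loop
   vertex 1.1 1.5 5.0
   vertex 2.2 5.5 1.5
   vertex 0.9 3.3 1.0
  endloop
 endfacet
 facet normal -0.639 0.598 0.483
  outer loop
   vertex 1.1 1.5 5.0
   vertex 4.3 5.0 4.9
   vertex 2.2 5.5 1.5
  endloop
 endfacet
 facet normal -0.697 -0.667 -0.265
  outer loop
   vertex 1.1 1.5 5.0
   vertex 0.9 3.3 1.0
   vertex 4.0 0.1 0.9
  endloop
 endfacet
 facet normal 0.283 -0.922 0.264
  outer loop
   vertex 3.3 1.0 4.8
   vertex 4.0 0.1 0.9
   vertex 5.3 1.5 4.4
  endloop
 endfacet
 facet normal 0.214 -0.078 0.974
  outer loop
   vertex 3.3 1.0 4.8
   vertex 5.3 1.5 4.4
   vertex 4.3 5.0 4.9
  endloop
 endfacet
 facet normal 0.080 -0.045 0.996
  outer loop
   vertex 3.3 1.0 4.8
   vertex 4.3 5.0 4.9
   vertex 1.1 1.5 5.0
  endloop
 endfacet
 facet normal -0.202 -0.962 0.186
  outer loop
   vertex 3.3 1.0 4.8
   vertex 1.1 1.5 5.0
   vertex 4.0 0.1 0.9
  endloop
 endfacet
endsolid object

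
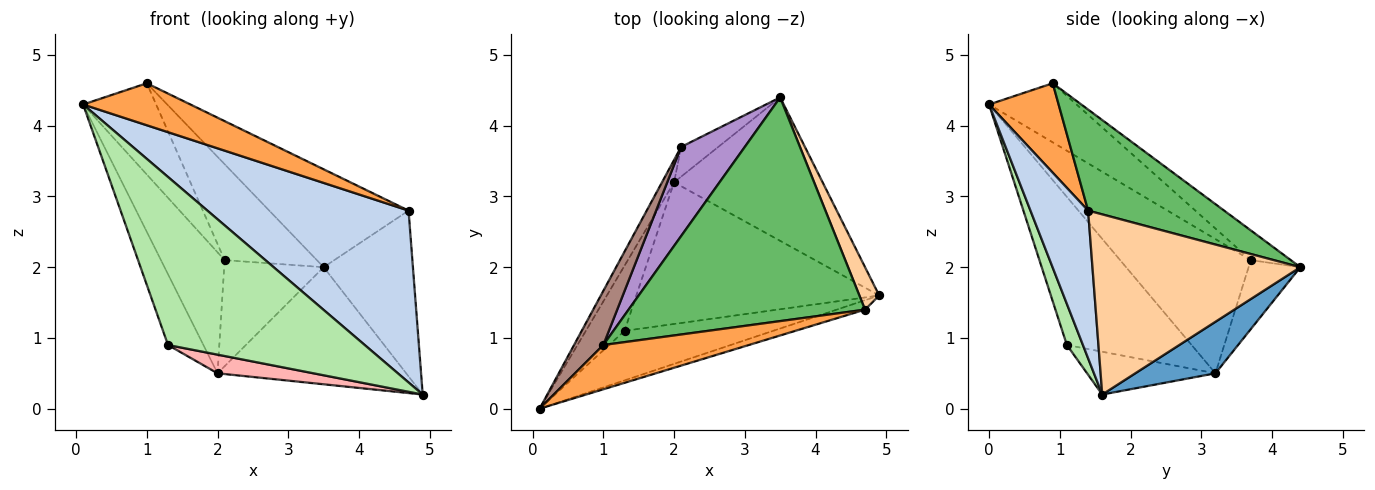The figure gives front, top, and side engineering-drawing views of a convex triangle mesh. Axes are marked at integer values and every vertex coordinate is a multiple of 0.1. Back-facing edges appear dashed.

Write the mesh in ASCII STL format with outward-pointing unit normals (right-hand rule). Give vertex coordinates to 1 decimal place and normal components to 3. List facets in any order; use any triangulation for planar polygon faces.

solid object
 facet normal 0.260 0.611 -0.748
  outer loop
   vertex 2.0 3.2 0.5
   vertex 3.5 4.4 2.0
   vertex 4.9 1.6 0.2
  endloop
 endfacet
 facet normal 0.275 -0.960 -0.053
  outer loop
   vertex 4.7 1.4 2.8
   vertex 0.1 0.0 4.3
   vertex 4.9 1.6 0.2
  endloop
 endfacet
 facet normal 0.407 -0.628 0.663
  outer loop
   vertex 4.7 1.4 2.8
   vertex 1.0 0.9 4.6
   vertex 0.1 0.0 4.3
  endloop
 endfacet
 facet normal 0.914 0.393 0.101
  outer loop
   vertex 4.7 1.4 2.8
   vertex 4.9 1.6 0.2
   vertex 3.5 4.4 2.0
  endloop
 endfacet
 facet normal 0.365 0.373 0.853
  outer loop
   vertex 4.7 1.4 2.8
   vertex 3.5 4.4 2.0
   vertex 1.0 0.9 4.6
  endloop
 endfacet
 facet normal 0.078 -0.956 -0.282
  outer loop
   vertex 1.3 1.1 0.9
   vertex 4.9 1.6 0.2
   vertex 0.1 0.0 4.3
  endloop
 endfacet
 facet normal -0.933 0.265 -0.244
  outer loop
   vertex 1.3 1.1 0.9
   vertex 0.1 0.0 4.3
   vertex 2.0 3.2 0.5
  endloop
 endfacet
 facet normal -0.172 -0.129 -0.977
  outer loop
   vertex 1.3 1.1 0.9
   vertex 2.0 3.2 0.5
   vertex 4.9 1.6 0.2
  endloop
 endfacet
 facet normal -0.303 0.698 0.649
  outer loop
   vertex 2.1 3.7 2.1
   vertex 1.0 0.9 4.6
   vertex 3.5 4.4 2.0
  endloop
 endfacet
 facet normal -0.448 0.861 -0.241
  outer loop
   vertex 2.1 3.7 2.1
   vertex 3.5 4.4 2.0
   vertex 2.0 3.2 0.5
  endloop
 endfacet
 facet normal -0.718 0.599 0.355
  outer loop
   vertex 2.1 3.7 2.1
   vertex 0.1 0.0 4.3
   vertex 1.0 0.9 4.6
  endloop
 endfacet
 facet normal -0.896 0.437 -0.080
  outer loop
   vertex 2.1 3.7 2.1
   vertex 2.0 3.2 0.5
   vertex 0.1 0.0 4.3
  endloop
 endfacet
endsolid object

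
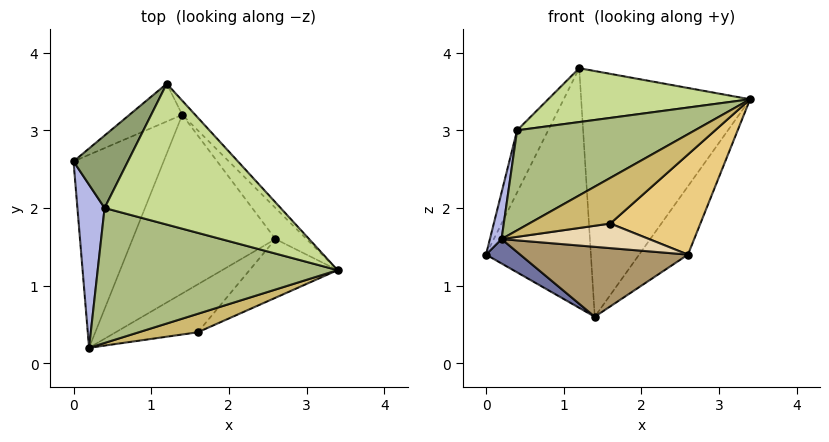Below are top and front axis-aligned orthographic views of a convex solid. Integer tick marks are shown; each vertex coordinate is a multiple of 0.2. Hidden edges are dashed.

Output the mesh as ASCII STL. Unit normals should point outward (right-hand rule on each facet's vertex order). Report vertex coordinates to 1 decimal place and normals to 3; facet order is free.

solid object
 facet normal -0.457 -0.112 -0.883
  outer loop
   vertex 1.4 3.2 0.6
   vertex 0.2 0.2 1.6
   vertex 0.0 2.6 1.4
  endloop
 endfacet
 facet normal -0.456 0.879 -0.138
  outer loop
   vertex 1.4 3.2 0.6
   vertex 0.0 2.6 1.4
   vertex 1.2 3.6 3.8
  endloop
 endfacet
 facet normal 0.733 0.679 -0.039
  outer loop
   vertex 1.4 3.2 0.6
   vertex 1.2 3.6 3.8
   vertex 3.4 1.2 3.4
  endloop
 endfacet
 facet normal -0.974 -0.063 0.220
  outer loop
   vertex 0.4 2.0 3.0
   vertex 0.0 2.6 1.4
   vertex 0.2 0.2 1.6
  endloop
 endfacet
 facet normal -0.900 0.284 0.331
  outer loop
   vertex 0.4 2.0 3.0
   vertex 1.2 3.6 3.8
   vertex 0.0 2.6 1.4
  endloop
 endfacet
 facet normal -0.257 -0.575 0.776
  outer loop
   vertex 0.4 2.0 3.0
   vertex 0.2 0.2 1.6
   vertex 3.4 1.2 3.4
  endloop
 endfacet
 facet normal -0.215 -0.349 0.912
  outer loop
   vertex 0.4 2.0 3.0
   vertex 3.4 1.2 3.4
   vertex 1.2 3.6 3.8
  endloop
 endfacet
 facet normal 0.830 0.507 -0.231
  outer loop
   vertex 2.6 1.6 1.4
   vertex 1.4 3.2 0.6
   vertex 3.4 1.2 3.4
  endloop
 endfacet
 facet normal 0.134 -0.361 -0.923
  outer loop
   vertex 2.6 1.6 1.4
   vertex 0.2 0.2 1.6
   vertex 1.4 3.2 0.6
  endloop
 endfacet
 facet normal 0.079 -0.924 0.374
  outer loop
   vertex 1.6 0.4 1.8
   vertex 3.4 1.2 3.4
   vertex 0.2 0.2 1.6
  endloop
 endfacet
 facet normal 0.640 -0.663 -0.389
  outer loop
   vertex 1.6 0.4 1.8
   vertex 2.6 1.6 1.4
   vertex 3.4 1.2 3.4
  endloop
 endfacet
 facet normal 0.189 -0.449 -0.874
  outer loop
   vertex 1.6 0.4 1.8
   vertex 0.2 0.2 1.6
   vertex 2.6 1.6 1.4
  endloop
 endfacet
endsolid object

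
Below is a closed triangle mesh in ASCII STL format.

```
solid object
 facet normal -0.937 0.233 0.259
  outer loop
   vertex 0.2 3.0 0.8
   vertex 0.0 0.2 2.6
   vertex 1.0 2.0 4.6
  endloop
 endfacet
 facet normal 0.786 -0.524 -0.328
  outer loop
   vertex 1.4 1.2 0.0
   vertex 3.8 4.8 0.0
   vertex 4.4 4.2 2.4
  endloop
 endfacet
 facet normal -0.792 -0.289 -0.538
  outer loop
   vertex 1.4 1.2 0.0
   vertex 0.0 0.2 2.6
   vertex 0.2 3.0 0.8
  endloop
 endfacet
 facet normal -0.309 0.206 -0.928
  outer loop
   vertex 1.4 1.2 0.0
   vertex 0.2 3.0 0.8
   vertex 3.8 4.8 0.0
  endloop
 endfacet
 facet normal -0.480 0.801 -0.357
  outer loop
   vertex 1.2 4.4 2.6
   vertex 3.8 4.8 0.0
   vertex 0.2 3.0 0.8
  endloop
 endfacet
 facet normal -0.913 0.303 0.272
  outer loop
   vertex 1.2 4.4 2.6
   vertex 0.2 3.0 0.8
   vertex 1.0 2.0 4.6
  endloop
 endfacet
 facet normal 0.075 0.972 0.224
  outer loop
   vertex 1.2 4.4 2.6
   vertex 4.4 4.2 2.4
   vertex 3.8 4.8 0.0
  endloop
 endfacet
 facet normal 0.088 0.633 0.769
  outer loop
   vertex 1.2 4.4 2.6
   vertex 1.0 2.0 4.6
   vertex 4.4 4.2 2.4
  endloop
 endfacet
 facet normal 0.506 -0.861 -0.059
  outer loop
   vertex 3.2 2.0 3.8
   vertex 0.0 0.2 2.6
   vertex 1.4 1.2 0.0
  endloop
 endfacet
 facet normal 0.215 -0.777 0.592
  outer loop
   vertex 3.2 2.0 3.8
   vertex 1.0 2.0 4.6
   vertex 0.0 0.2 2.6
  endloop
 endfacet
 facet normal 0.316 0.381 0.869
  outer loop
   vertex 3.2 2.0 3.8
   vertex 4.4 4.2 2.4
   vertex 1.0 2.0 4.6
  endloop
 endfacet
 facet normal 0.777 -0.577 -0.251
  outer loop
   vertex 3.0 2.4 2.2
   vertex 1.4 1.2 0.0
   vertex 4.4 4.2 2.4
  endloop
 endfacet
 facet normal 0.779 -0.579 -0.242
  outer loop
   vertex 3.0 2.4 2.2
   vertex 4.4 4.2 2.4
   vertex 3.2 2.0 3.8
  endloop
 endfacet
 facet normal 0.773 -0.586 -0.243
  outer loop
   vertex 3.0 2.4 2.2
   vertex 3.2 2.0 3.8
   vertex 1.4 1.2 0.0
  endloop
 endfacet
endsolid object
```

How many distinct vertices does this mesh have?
9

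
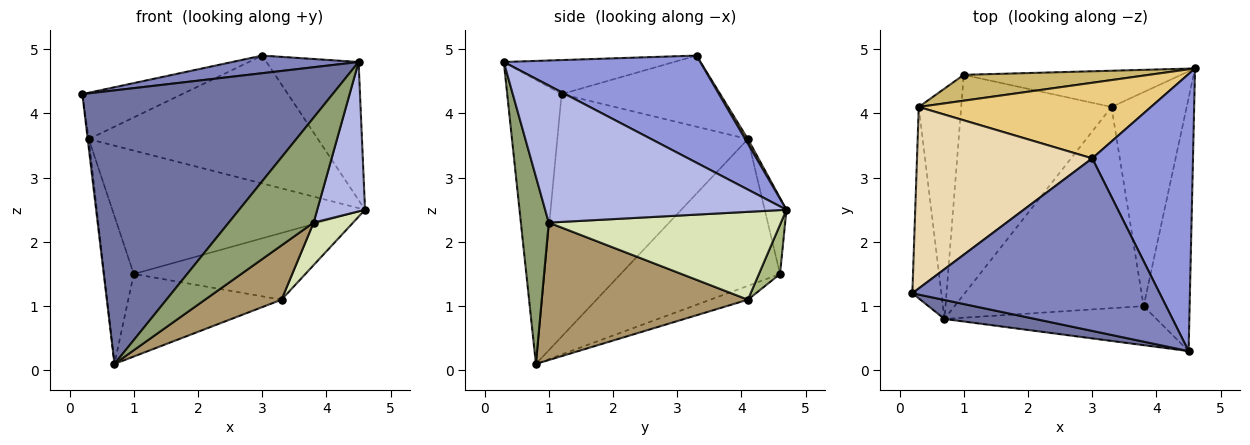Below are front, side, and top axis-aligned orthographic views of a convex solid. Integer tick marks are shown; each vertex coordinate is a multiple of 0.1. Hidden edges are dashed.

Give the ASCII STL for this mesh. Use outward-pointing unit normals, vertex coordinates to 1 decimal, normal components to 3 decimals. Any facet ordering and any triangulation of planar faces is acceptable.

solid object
 facet normal -0.212 -0.975 0.068
  outer loop
   vertex 0.7 0.8 0.1
   vertex 4.5 0.3 4.8
   vertex 0.2 1.2 4.3
  endloop
 endfacet
 facet normal -0.136 -0.101 0.986
  outer loop
   vertex 3.0 3.3 4.9
   vertex 0.2 1.2 4.3
   vertex 4.5 0.3 4.8
  endloop
 endfacet
 facet normal 0.690 0.323 0.648
  outer loop
   vertex 3.0 3.3 4.9
   vertex 4.5 0.3 4.8
   vertex 4.6 4.7 2.5
  endloop
 endfacet
 facet normal 0.932 -0.185 -0.313
  outer loop
   vertex 3.8 1.0 2.3
   vertex 4.6 4.7 2.5
   vertex 4.5 0.3 4.8
  endloop
 endfacet
 facet normal 0.294 -0.896 -0.333
  outer loop
   vertex 3.8 1.0 2.3
   vertex 4.5 0.3 4.8
   vertex 0.7 0.8 0.1
  endloop
 endfacet
 facet normal 0.107 0.874 -0.474
  outer loop
   vertex 3.3 4.1 1.1
   vertex 1.0 4.6 1.5
   vertex 4.6 4.7 2.5
  endloop
 endfacet
 facet normal -0.086 0.350 -0.933
  outer loop
   vertex 3.3 4.1 1.1
   vertex 0.7 0.8 0.1
   vertex 1.0 4.6 1.5
  endloop
 endfacet
 facet normal 0.754 -0.128 -0.645
  outer loop
   vertex 3.3 4.1 1.1
   vertex 4.6 4.7 2.5
   vertex 3.8 1.0 2.3
  endloop
 endfacet
 facet normal 0.575 -0.213 -0.790
  outer loop
   vertex 3.3 4.1 1.1
   vertex 3.8 1.0 2.3
   vertex 0.7 0.8 0.1
  endloop
 endfacet
 facet normal -0.084 0.975 0.204
  outer loop
   vertex 0.3 4.1 3.6
   vertex 4.6 4.7 2.5
   vertex 1.0 4.6 1.5
  endloop
 endfacet
 facet normal 0.010 0.861 0.509
  outer loop
   vertex 0.3 4.1 3.6
   vertex 3.0 3.3 4.9
   vertex 4.6 4.7 2.5
  endloop
 endfacet
 facet normal -0.366 0.230 0.902
  outer loop
   vertex 0.3 4.1 3.6
   vertex 0.2 1.2 4.3
   vertex 3.0 3.3 4.9
  endloop
 endfacet
 facet normal -0.993 0.006 -0.119
  outer loop
   vertex 0.3 4.1 3.6
   vertex 0.7 0.8 0.1
   vertex 0.2 1.2 4.3
  endloop
 endfacet
 facet normal -0.946 0.175 -0.273
  outer loop
   vertex 0.3 4.1 3.6
   vertex 1.0 4.6 1.5
   vertex 0.7 0.8 0.1
  endloop
 endfacet
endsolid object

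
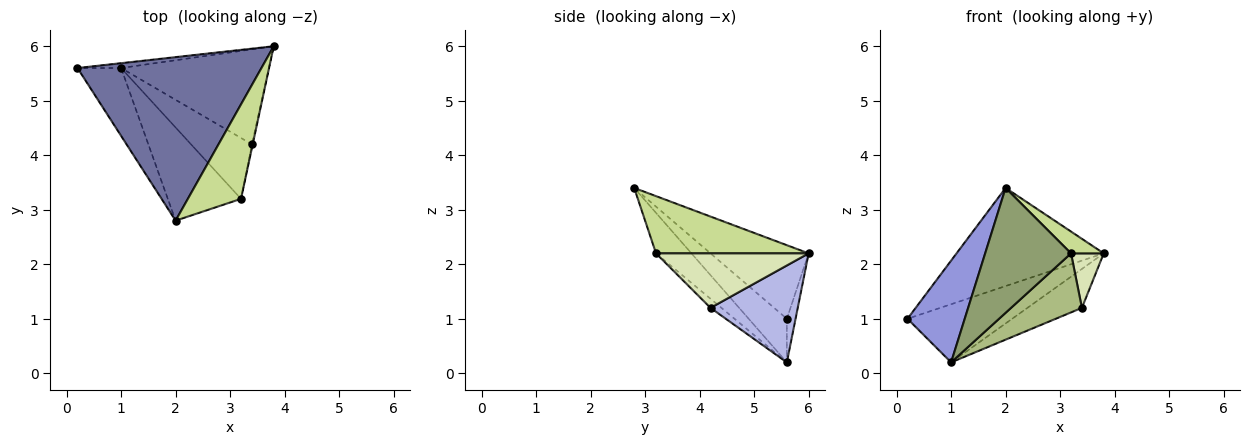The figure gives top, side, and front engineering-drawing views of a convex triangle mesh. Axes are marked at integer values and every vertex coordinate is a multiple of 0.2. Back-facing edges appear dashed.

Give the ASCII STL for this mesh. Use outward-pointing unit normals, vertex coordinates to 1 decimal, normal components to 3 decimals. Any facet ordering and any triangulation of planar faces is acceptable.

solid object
 facet normal -0.324 0.487 0.811
  outer loop
   vertex 2.0 2.8 3.4
   vertex 3.8 6.0 2.2
   vertex 0.2 5.6 1.0
  endloop
 endfacet
 facet normal -0.083 0.993 -0.083
  outer loop
   vertex 1.0 5.6 0.2
   vertex 0.2 5.6 1.0
   vertex 3.8 6.0 2.2
  endloop
 endfacet
 facet normal -0.485 -0.728 -0.485
  outer loop
   vertex 1.0 5.6 0.2
   vertex 2.0 2.8 3.4
   vertex 0.2 5.6 1.0
  endloop
 endfacet
 facet normal 0.519 0.324 -0.791
  outer loop
   vertex 3.4 4.2 1.2
   vertex 1.0 5.6 0.2
   vertex 3.8 6.0 2.2
  endloop
 endfacet
 facet normal -0.314 -0.761 -0.568
  outer loop
   vertex 3.2 3.2 2.2
   vertex 2.0 2.8 3.4
   vertex 1.0 5.6 0.2
  endloop
 endfacet
 facet normal -0.107 -0.692 -0.714
  outer loop
   vertex 3.2 3.2 2.2
   vertex 1.0 5.6 0.2
   vertex 3.4 4.2 1.2
  endloop
 endfacet
 facet normal 0.724 -0.155 0.672
  outer loop
   vertex 3.2 3.2 2.2
   vertex 3.8 6.0 2.2
   vertex 2.0 2.8 3.4
  endloop
 endfacet
 facet normal 0.978 -0.210 -0.014
  outer loop
   vertex 3.2 3.2 2.2
   vertex 3.4 4.2 1.2
   vertex 3.8 6.0 2.2
  endloop
 endfacet
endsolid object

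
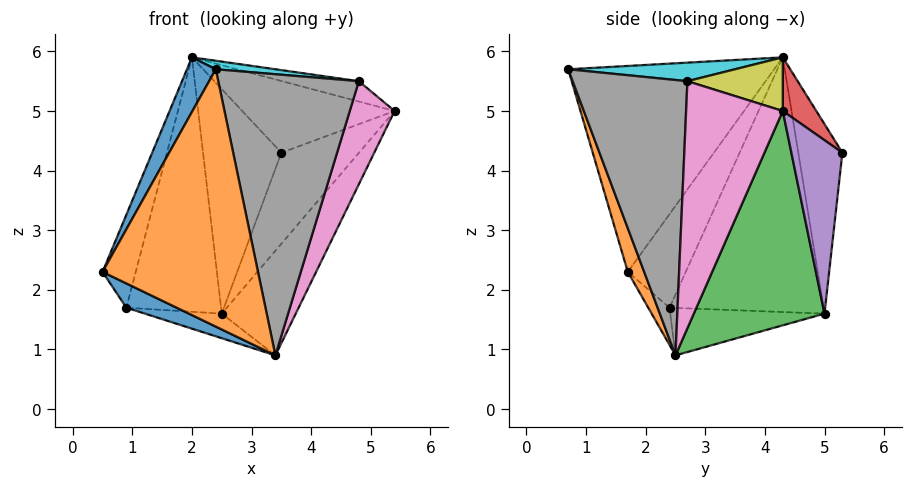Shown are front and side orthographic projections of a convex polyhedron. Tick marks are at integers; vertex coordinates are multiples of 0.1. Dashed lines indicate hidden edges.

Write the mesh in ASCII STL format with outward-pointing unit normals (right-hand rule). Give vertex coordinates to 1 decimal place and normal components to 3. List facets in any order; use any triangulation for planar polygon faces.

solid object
 facet normal -0.881 -0.123 0.456
  outer loop
   vertex 2.0 4.3 5.9
   vertex 0.5 1.7 2.3
   vertex 2.4 0.7 5.7
  endloop
 endfacet
 facet normal 0.099 -0.938 -0.331
  outer loop
   vertex 3.4 2.5 0.9
   vertex 2.4 0.7 5.7
   vertex 0.5 1.7 2.3
  endloop
 endfacet
 facet normal 0.733 0.415 -0.540
  outer loop
   vertex 3.4 2.5 0.9
   vertex 2.5 5.0 1.6
   vertex 5.4 4.3 5.0
  endloop
 endfacet
 facet normal 0.167 0.758 0.630
  outer loop
   vertex 3.5 5.3 4.3
   vertex 2.0 4.3 5.9
   vertex 5.4 4.3 5.0
  endloop
 endfacet
 facet normal 0.526 0.801 -0.284
  outer loop
   vertex 3.5 5.3 4.3
   vertex 5.4 4.3 5.0
   vertex 2.5 5.0 1.6
  endloop
 endfacet
 facet normal -0.489 0.868 0.085
  outer loop
   vertex 3.5 5.3 4.3
   vertex 2.5 5.0 1.6
   vertex 2.0 4.3 5.9
  endloop
 endfacet
 facet normal 0.878 -0.407 -0.250
  outer loop
   vertex 4.8 2.7 5.5
   vertex 3.4 2.5 0.9
   vertex 5.4 4.3 5.0
  endloop
 endfacet
 facet normal 0.625 -0.765 -0.157
  outer loop
   vertex 4.8 2.7 5.5
   vertex 2.4 0.7 5.7
   vertex 3.4 2.5 0.9
  endloop
 endfacet
 facet normal 0.251 0.202 0.947
  outer loop
   vertex 4.8 2.7 5.5
   vertex 5.4 4.3 5.0
   vertex 2.0 4.3 5.9
  endloop
 endfacet
 facet normal 0.118 -0.042 0.992
  outer loop
   vertex 4.8 2.7 5.5
   vertex 2.0 4.3 5.9
   vertex 2.4 0.7 5.7
  endloop
 endfacet
 facet normal -0.234 -0.552 -0.800
  outer loop
   vertex 0.9 2.4 1.7
   vertex 3.4 2.5 0.9
   vertex 0.5 1.7 2.3
  endloop
 endfacet
 facet normal -0.307 0.153 -0.939
  outer loop
   vertex 0.9 2.4 1.7
   vertex 2.5 5.0 1.6
   vertex 3.4 2.5 0.9
  endloop
 endfacet
 facet normal -0.867 0.498 0.002
  outer loop
   vertex 0.9 2.4 1.7
   vertex 0.5 1.7 2.3
   vertex 2.0 4.3 5.9
  endloop
 endfacet
 facet normal -0.852 0.524 -0.014
  outer loop
   vertex 0.9 2.4 1.7
   vertex 2.0 4.3 5.9
   vertex 2.5 5.0 1.6
  endloop
 endfacet
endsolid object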